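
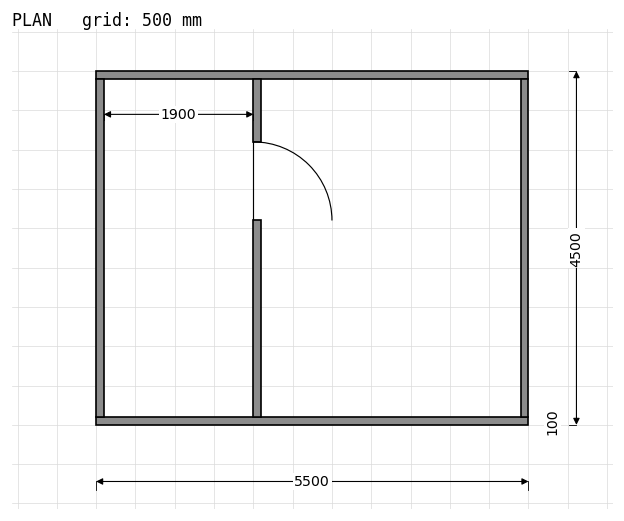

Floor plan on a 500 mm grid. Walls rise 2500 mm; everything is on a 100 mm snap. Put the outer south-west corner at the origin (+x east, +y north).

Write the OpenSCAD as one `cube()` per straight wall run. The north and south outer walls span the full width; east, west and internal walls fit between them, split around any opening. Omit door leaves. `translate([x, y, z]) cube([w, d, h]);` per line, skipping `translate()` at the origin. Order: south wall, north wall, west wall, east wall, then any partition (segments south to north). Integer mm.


cube([5500, 100, 2500]);
translate([0, 4400, 0]) cube([5500, 100, 2500]);
translate([0, 100, 0]) cube([100, 4300, 2500]);
translate([5400, 100, 0]) cube([100, 4300, 2500]);
translate([2000, 100, 0]) cube([100, 2500, 2500]);
translate([2000, 3600, 0]) cube([100, 800, 2500]);


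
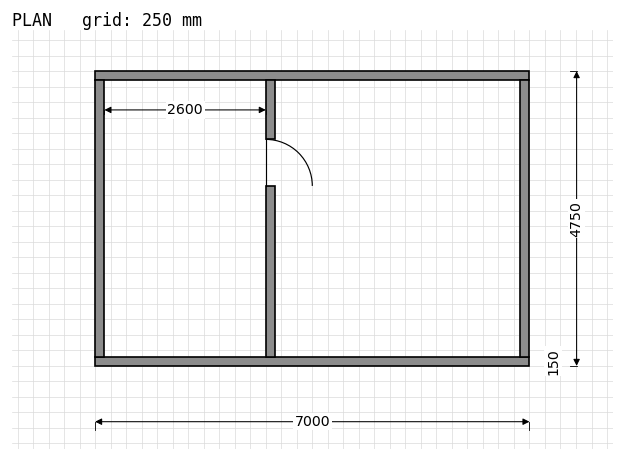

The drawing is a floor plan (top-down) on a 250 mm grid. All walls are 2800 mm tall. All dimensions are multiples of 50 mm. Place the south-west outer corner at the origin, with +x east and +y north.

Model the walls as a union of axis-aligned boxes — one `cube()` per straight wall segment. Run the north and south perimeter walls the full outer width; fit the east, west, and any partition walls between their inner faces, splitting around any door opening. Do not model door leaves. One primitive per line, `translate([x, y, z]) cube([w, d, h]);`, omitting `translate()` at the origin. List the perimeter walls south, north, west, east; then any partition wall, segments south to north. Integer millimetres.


cube([7000, 150, 2800]);
translate([0, 4600, 0]) cube([7000, 150, 2800]);
translate([0, 150, 0]) cube([150, 4450, 2800]);
translate([6850, 150, 0]) cube([150, 4450, 2800]);
translate([2750, 150, 0]) cube([150, 2750, 2800]);
translate([2750, 3650, 0]) cube([150, 950, 2800]);


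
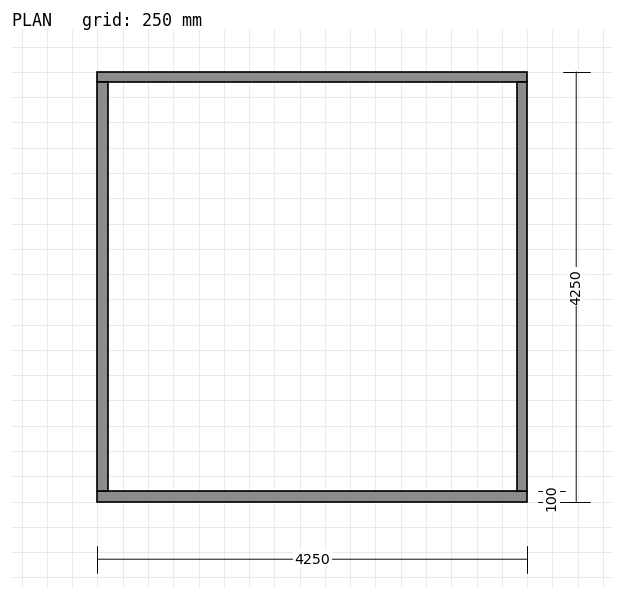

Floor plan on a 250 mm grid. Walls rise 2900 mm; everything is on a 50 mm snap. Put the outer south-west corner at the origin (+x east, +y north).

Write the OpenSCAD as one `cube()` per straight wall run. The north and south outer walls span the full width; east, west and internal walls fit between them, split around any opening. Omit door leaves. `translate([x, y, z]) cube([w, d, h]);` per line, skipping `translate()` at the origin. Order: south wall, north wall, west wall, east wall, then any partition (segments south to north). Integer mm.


cube([4250, 100, 2900]);
translate([0, 4150, 0]) cube([4250, 100, 2900]);
translate([0, 100, 0]) cube([100, 4050, 2900]);
translate([4150, 100, 0]) cube([100, 4050, 2900]);


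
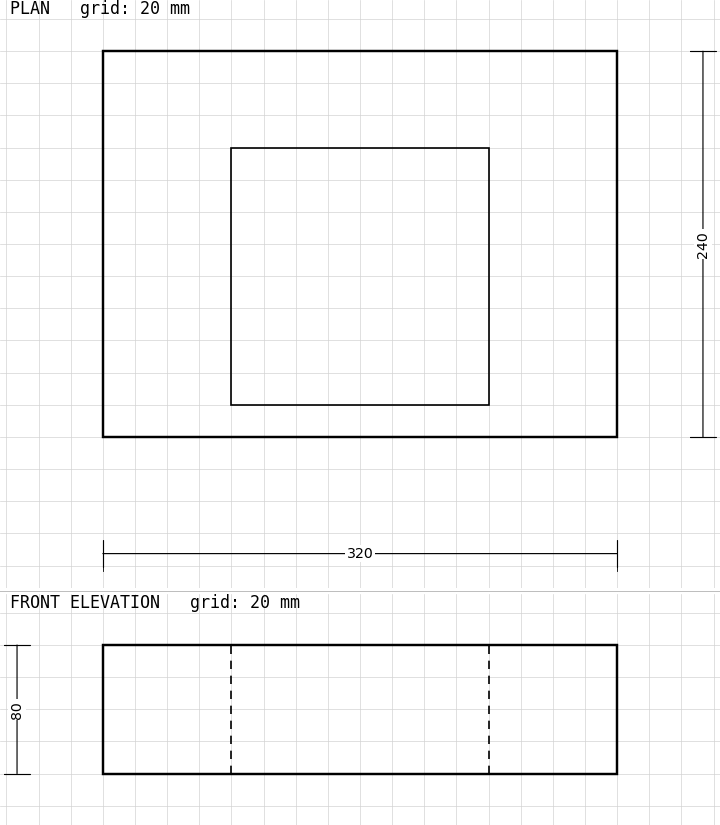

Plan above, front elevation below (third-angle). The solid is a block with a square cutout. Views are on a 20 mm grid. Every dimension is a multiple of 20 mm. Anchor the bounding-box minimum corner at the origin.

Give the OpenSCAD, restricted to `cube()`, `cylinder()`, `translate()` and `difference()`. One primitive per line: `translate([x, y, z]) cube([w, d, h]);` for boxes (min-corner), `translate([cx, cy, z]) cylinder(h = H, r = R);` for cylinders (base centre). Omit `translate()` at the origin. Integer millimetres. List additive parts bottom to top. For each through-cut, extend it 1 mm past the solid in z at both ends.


difference() {
  cube([320, 240, 80]);
  translate([80, 20, -1]) cube([160, 160, 82]);
}


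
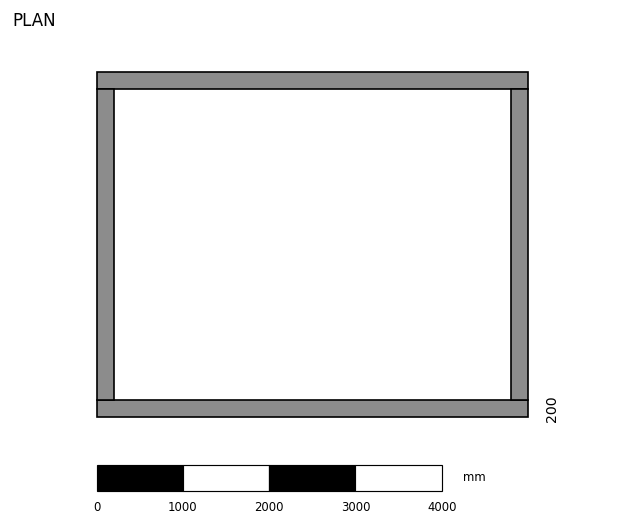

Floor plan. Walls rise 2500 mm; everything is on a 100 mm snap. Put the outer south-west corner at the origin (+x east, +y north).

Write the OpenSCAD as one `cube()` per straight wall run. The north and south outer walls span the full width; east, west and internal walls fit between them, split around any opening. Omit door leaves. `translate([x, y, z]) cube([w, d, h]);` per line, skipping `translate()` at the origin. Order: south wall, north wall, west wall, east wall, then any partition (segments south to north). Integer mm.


cube([5000, 200, 2500]);
translate([0, 3800, 0]) cube([5000, 200, 2500]);
translate([0, 200, 0]) cube([200, 3600, 2500]);
translate([4800, 200, 0]) cube([200, 3600, 2500]);


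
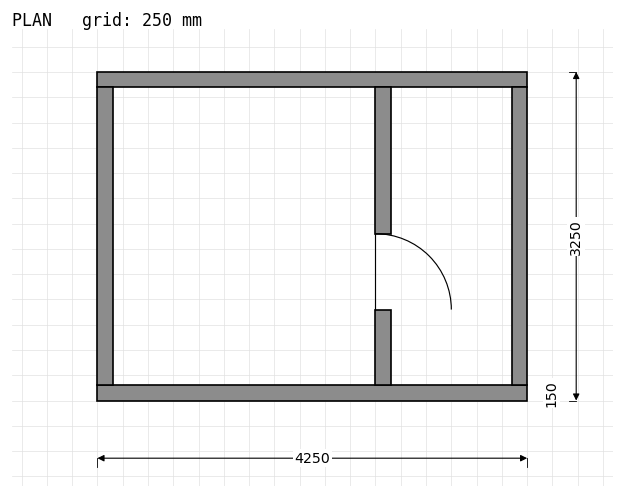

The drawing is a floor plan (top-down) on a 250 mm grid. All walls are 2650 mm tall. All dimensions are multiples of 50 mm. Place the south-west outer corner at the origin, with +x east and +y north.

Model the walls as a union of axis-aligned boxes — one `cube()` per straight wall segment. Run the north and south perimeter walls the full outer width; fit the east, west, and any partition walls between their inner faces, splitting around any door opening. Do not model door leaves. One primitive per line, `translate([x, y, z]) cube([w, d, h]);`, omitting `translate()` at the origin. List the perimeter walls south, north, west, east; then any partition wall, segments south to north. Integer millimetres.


cube([4250, 150, 2650]);
translate([0, 3100, 0]) cube([4250, 150, 2650]);
translate([0, 150, 0]) cube([150, 2950, 2650]);
translate([4100, 150, 0]) cube([150, 2950, 2650]);
translate([2750, 150, 0]) cube([150, 750, 2650]);
translate([2750, 1650, 0]) cube([150, 1450, 2650]);


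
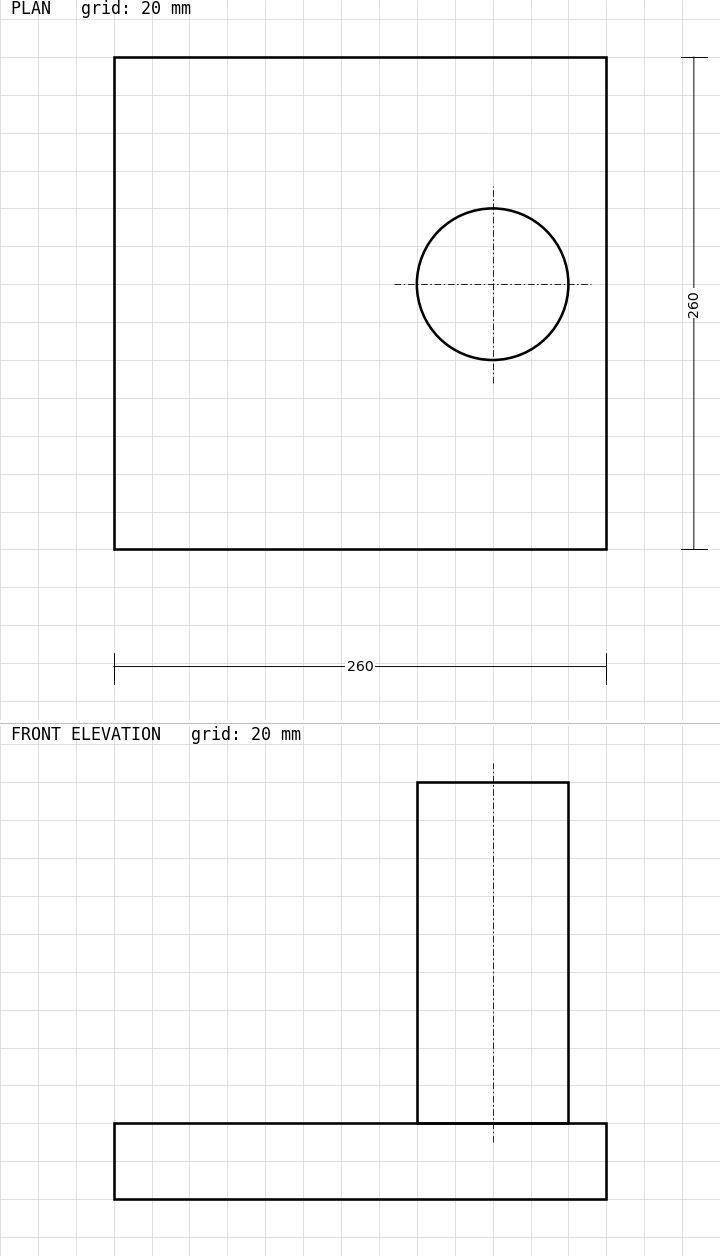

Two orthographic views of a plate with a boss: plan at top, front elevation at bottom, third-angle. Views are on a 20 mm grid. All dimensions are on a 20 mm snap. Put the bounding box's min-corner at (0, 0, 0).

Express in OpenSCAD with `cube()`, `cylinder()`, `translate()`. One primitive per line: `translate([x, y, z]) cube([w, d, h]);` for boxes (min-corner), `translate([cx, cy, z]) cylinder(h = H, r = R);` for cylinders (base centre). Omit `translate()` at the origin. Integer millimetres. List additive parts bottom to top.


cube([260, 260, 40]);
translate([200, 140, 40]) cylinder(h = 180, r = 40);


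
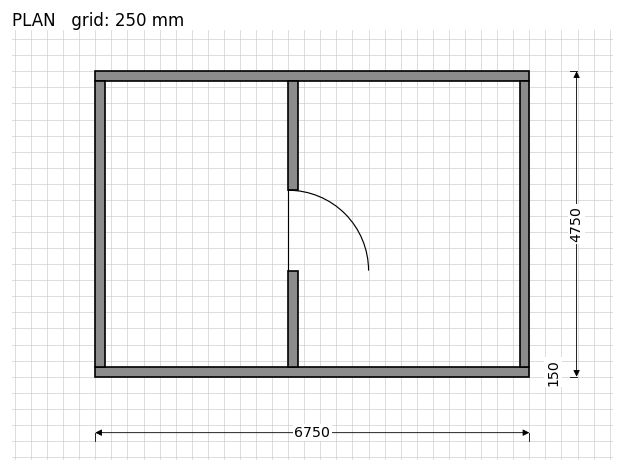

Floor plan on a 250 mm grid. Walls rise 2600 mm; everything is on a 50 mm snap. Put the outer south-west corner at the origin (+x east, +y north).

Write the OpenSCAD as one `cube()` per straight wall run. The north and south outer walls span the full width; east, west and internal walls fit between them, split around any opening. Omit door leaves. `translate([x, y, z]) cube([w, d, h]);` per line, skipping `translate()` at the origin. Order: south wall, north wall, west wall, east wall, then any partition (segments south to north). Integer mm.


cube([6750, 150, 2600]);
translate([0, 4600, 0]) cube([6750, 150, 2600]);
translate([0, 150, 0]) cube([150, 4450, 2600]);
translate([6600, 150, 0]) cube([150, 4450, 2600]);
translate([3000, 150, 0]) cube([150, 1500, 2600]);
translate([3000, 2900, 0]) cube([150, 1700, 2600]);


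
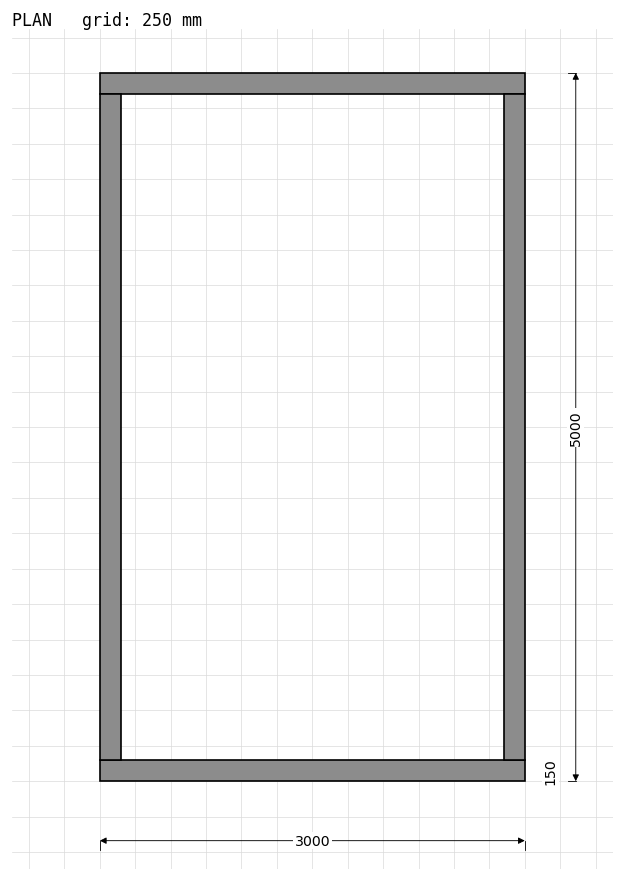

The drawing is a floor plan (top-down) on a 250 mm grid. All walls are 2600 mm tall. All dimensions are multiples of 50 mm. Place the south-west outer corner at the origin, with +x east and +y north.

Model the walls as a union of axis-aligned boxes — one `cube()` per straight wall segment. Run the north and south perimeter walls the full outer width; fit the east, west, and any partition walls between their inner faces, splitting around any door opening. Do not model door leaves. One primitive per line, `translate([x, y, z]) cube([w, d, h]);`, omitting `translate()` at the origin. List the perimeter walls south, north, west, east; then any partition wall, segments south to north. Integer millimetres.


cube([3000, 150, 2600]);
translate([0, 4850, 0]) cube([3000, 150, 2600]);
translate([0, 150, 0]) cube([150, 4700, 2600]);
translate([2850, 150, 0]) cube([150, 4700, 2600]);


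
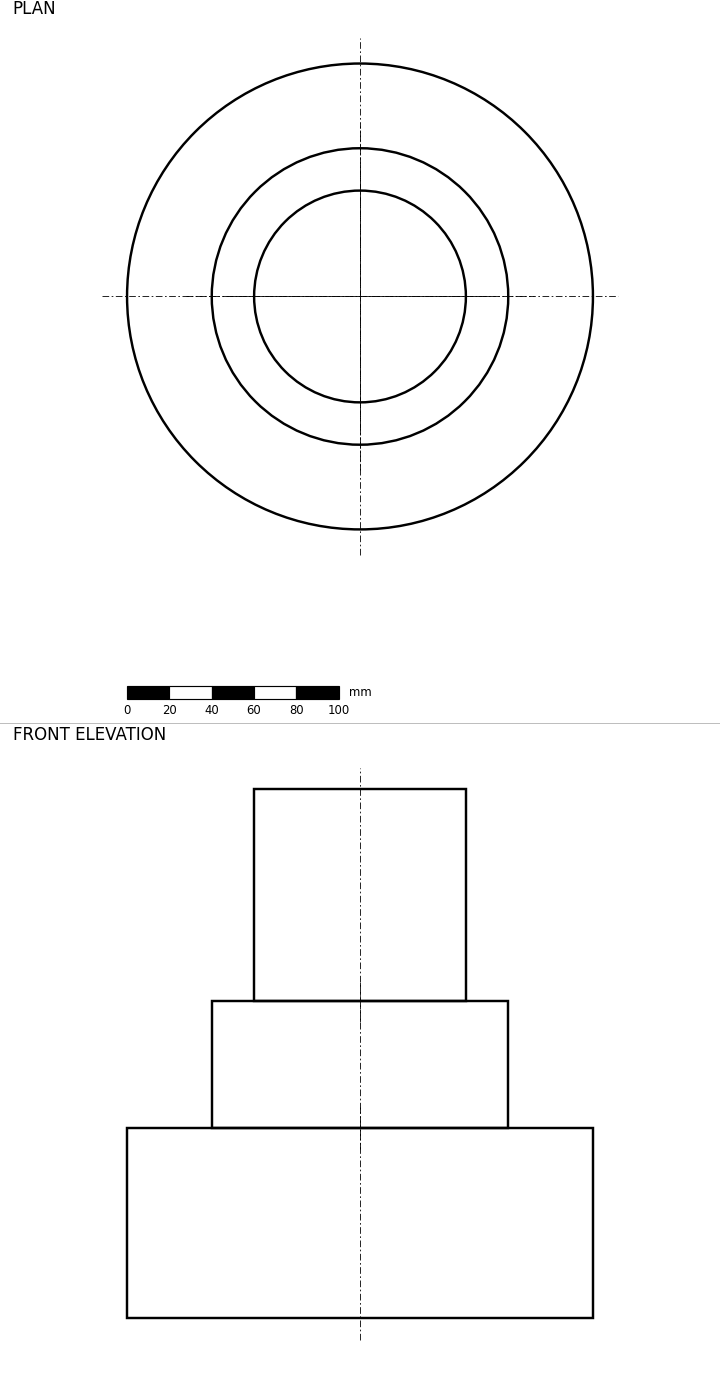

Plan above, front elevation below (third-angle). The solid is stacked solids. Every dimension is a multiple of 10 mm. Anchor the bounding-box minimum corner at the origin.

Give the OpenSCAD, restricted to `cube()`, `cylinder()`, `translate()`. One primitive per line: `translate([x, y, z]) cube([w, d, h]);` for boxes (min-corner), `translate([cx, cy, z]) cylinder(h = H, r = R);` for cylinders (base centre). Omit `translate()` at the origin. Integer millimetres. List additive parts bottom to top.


translate([110, 110, 0]) cylinder(h = 90, r = 110);
translate([110, 110, 90]) cylinder(h = 60, r = 70);
translate([110, 110, 150]) cylinder(h = 100, r = 50);


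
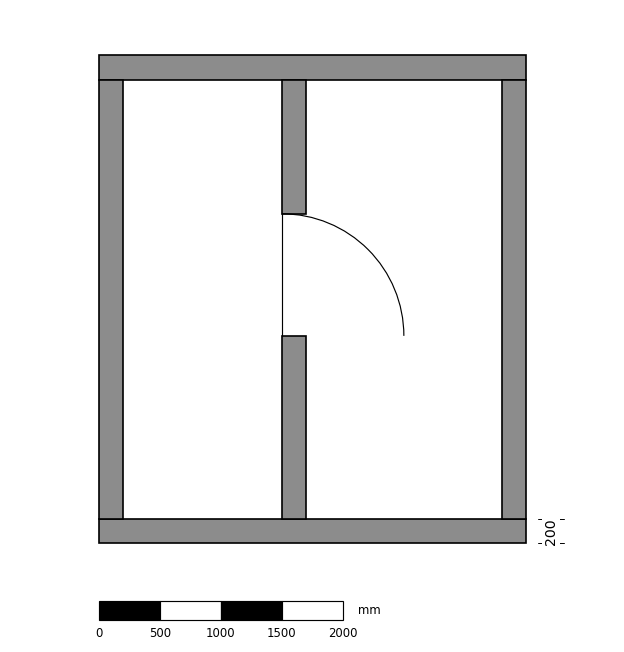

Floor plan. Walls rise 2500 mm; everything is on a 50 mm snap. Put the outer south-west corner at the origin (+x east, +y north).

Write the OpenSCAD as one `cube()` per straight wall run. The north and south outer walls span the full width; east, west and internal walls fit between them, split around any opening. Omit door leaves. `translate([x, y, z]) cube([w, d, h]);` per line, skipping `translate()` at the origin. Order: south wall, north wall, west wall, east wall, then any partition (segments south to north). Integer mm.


cube([3500, 200, 2500]);
translate([0, 3800, 0]) cube([3500, 200, 2500]);
translate([0, 200, 0]) cube([200, 3600, 2500]);
translate([3300, 200, 0]) cube([200, 3600, 2500]);
translate([1500, 200, 0]) cube([200, 1500, 2500]);
translate([1500, 2700, 0]) cube([200, 1100, 2500]);


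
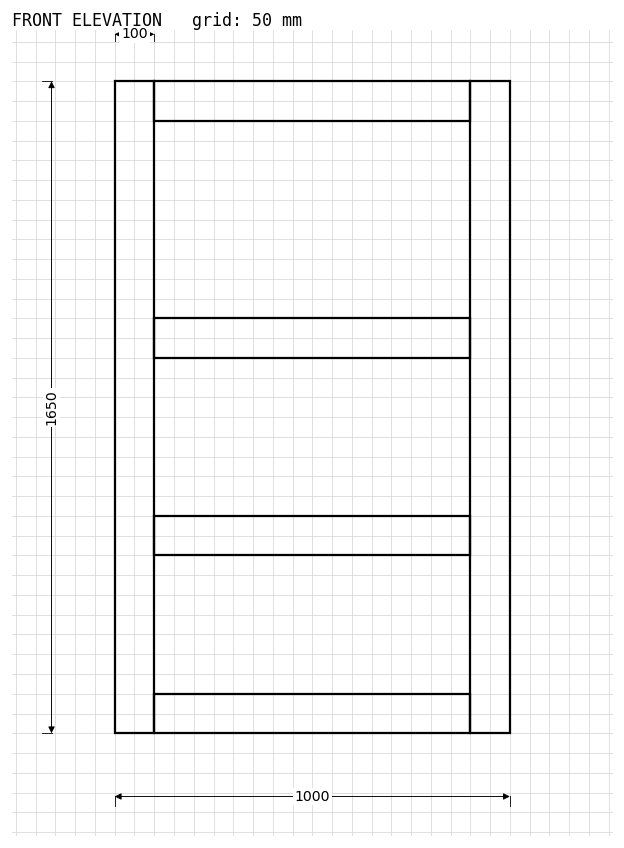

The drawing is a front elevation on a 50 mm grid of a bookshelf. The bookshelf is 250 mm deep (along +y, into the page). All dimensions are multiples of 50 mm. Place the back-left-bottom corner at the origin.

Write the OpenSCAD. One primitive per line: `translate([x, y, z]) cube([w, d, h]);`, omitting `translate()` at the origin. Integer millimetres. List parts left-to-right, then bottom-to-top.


cube([100, 250, 1650]);
translate([100, 0, 0]) cube([800, 250, 100]);
translate([100, 0, 450]) cube([800, 250, 100]);
translate([100, 0, 950]) cube([800, 250, 100]);
translate([100, 0, 1550]) cube([800, 250, 100]);
translate([900, 0, 0]) cube([100, 250, 1650]);


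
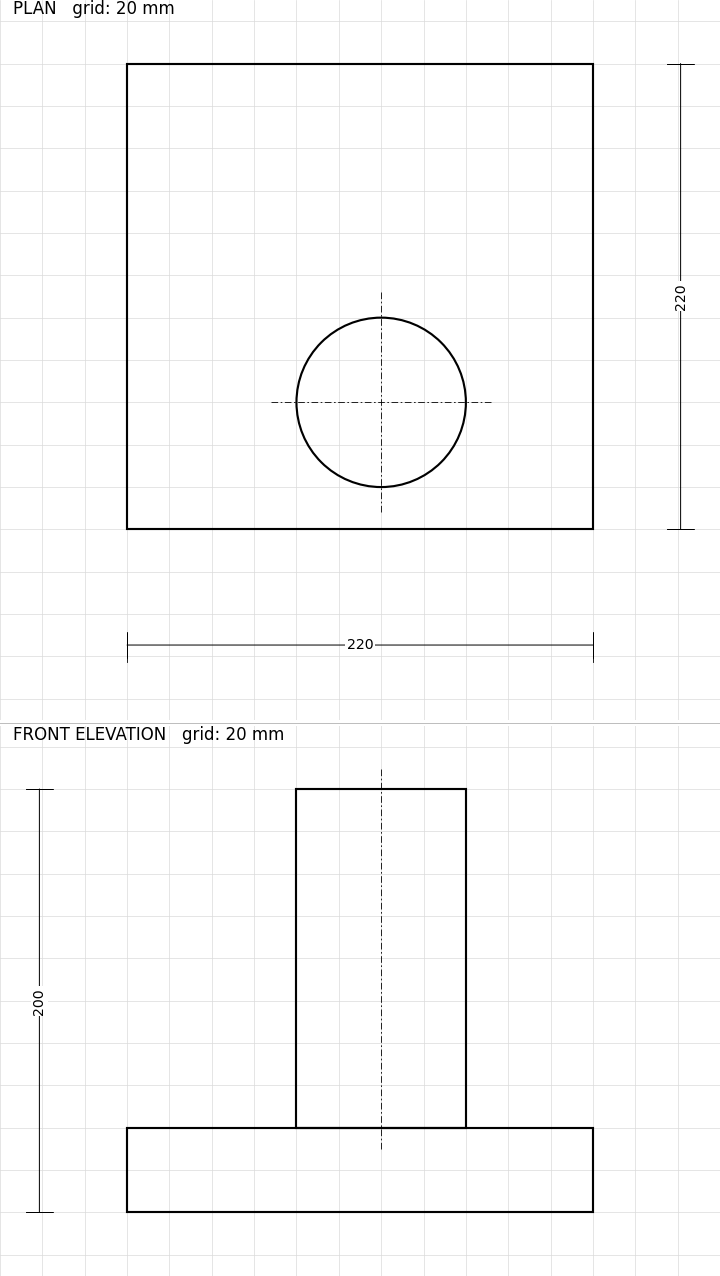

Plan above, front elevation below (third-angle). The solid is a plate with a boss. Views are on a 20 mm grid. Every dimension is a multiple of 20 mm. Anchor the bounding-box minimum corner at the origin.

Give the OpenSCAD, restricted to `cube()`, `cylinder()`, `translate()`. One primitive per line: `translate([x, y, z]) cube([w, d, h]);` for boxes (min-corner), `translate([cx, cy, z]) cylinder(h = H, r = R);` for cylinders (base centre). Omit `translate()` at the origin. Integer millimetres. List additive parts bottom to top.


cube([220, 220, 40]);
translate([120, 60, 40]) cylinder(h = 160, r = 40);


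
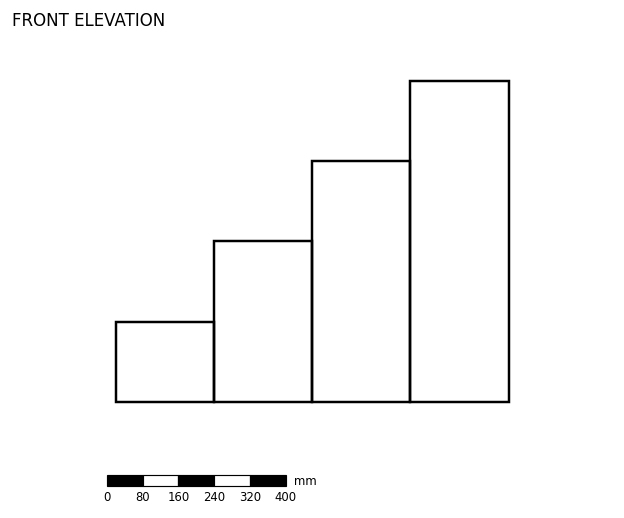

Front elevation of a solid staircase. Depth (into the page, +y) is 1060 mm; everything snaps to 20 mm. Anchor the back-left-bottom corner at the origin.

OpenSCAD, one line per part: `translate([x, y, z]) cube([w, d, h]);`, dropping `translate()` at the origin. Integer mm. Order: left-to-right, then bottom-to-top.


cube([220, 1060, 180]);
translate([220, 0, 0]) cube([220, 1060, 360]);
translate([440, 0, 0]) cube([220, 1060, 540]);
translate([660, 0, 0]) cube([220, 1060, 720]);


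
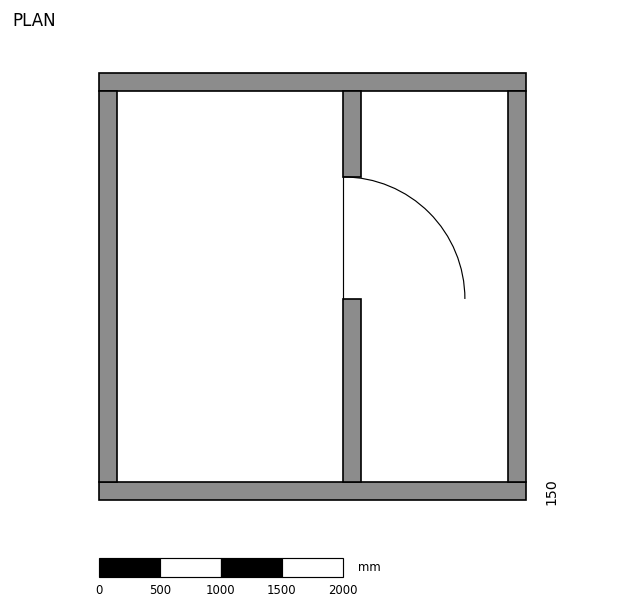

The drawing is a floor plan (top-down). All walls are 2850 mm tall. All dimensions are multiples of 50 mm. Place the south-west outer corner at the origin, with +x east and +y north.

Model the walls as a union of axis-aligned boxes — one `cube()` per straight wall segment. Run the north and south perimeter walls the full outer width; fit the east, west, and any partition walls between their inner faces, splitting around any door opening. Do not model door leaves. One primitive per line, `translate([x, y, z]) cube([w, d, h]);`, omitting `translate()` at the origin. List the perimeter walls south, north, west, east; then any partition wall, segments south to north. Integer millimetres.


cube([3500, 150, 2850]);
translate([0, 3350, 0]) cube([3500, 150, 2850]);
translate([0, 150, 0]) cube([150, 3200, 2850]);
translate([3350, 150, 0]) cube([150, 3200, 2850]);
translate([2000, 150, 0]) cube([150, 1500, 2850]);
translate([2000, 2650, 0]) cube([150, 700, 2850]);


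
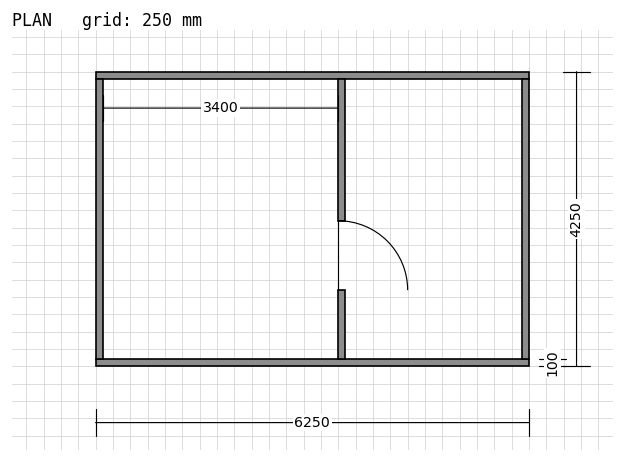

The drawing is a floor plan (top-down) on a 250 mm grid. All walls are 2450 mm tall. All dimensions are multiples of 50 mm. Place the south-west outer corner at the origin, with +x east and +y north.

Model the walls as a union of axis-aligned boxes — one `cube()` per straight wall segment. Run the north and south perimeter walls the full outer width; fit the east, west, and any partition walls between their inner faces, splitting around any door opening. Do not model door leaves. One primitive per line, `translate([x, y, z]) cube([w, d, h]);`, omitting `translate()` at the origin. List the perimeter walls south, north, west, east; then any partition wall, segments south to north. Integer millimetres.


cube([6250, 100, 2450]);
translate([0, 4150, 0]) cube([6250, 100, 2450]);
translate([0, 100, 0]) cube([100, 4050, 2450]);
translate([6150, 100, 0]) cube([100, 4050, 2450]);
translate([3500, 100, 0]) cube([100, 1000, 2450]);
translate([3500, 2100, 0]) cube([100, 2050, 2450]);


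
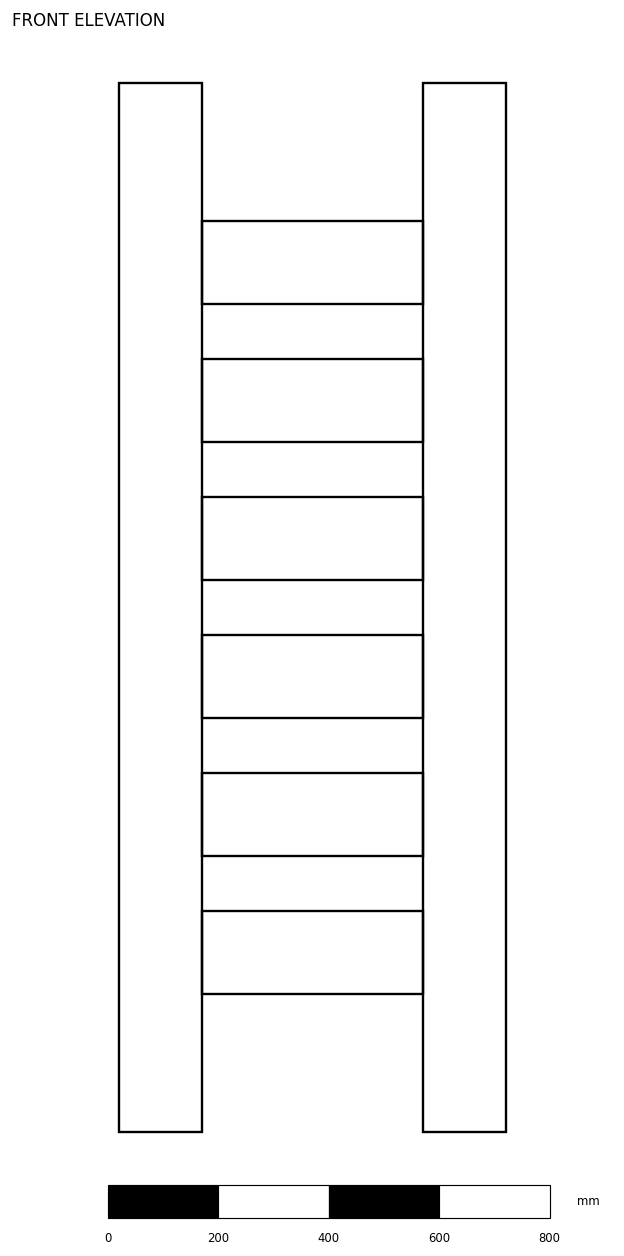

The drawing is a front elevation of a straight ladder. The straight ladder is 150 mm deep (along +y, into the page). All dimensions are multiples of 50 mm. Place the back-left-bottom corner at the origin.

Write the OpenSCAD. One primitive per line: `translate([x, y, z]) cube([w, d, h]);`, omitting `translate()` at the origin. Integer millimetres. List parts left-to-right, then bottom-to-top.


cube([150, 150, 1900]);
translate([150, 0, 250]) cube([400, 150, 150]);
translate([150, 0, 500]) cube([400, 150, 150]);
translate([150, 0, 750]) cube([400, 150, 150]);
translate([150, 0, 1000]) cube([400, 150, 150]);
translate([150, 0, 1250]) cube([400, 150, 150]);
translate([150, 0, 1500]) cube([400, 150, 150]);
translate([550, 0, 0]) cube([150, 150, 1900]);


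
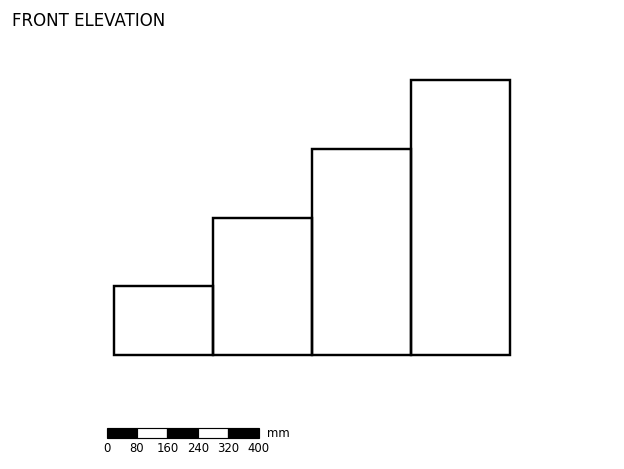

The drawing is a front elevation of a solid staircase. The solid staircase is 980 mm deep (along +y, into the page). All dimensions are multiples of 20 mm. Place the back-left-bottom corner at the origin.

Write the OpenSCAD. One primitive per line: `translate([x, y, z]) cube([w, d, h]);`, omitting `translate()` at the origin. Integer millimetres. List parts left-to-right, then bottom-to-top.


cube([260, 980, 180]);
translate([260, 0, 0]) cube([260, 980, 360]);
translate([520, 0, 0]) cube([260, 980, 540]);
translate([780, 0, 0]) cube([260, 980, 720]);


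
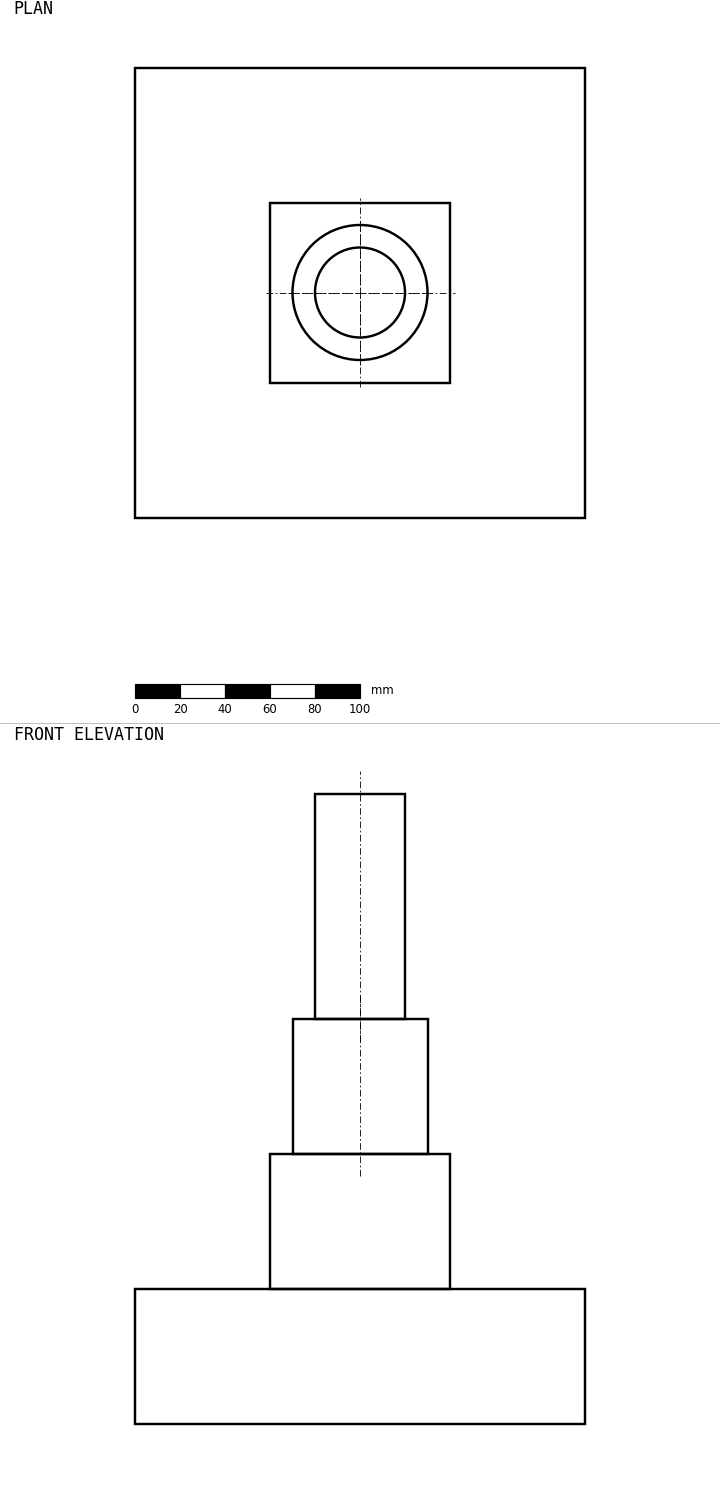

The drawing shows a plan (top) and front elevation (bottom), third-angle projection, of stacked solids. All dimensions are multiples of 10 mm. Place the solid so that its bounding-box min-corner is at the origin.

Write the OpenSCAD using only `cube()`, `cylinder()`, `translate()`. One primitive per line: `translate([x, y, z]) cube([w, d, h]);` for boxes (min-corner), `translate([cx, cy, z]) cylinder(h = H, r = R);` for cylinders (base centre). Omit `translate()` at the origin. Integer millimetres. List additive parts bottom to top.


cube([200, 200, 60]);
translate([60, 60, 60]) cube([80, 80, 60]);
translate([100, 100, 120]) cylinder(h = 60, r = 30);
translate([100, 100, 180]) cylinder(h = 100, r = 20);


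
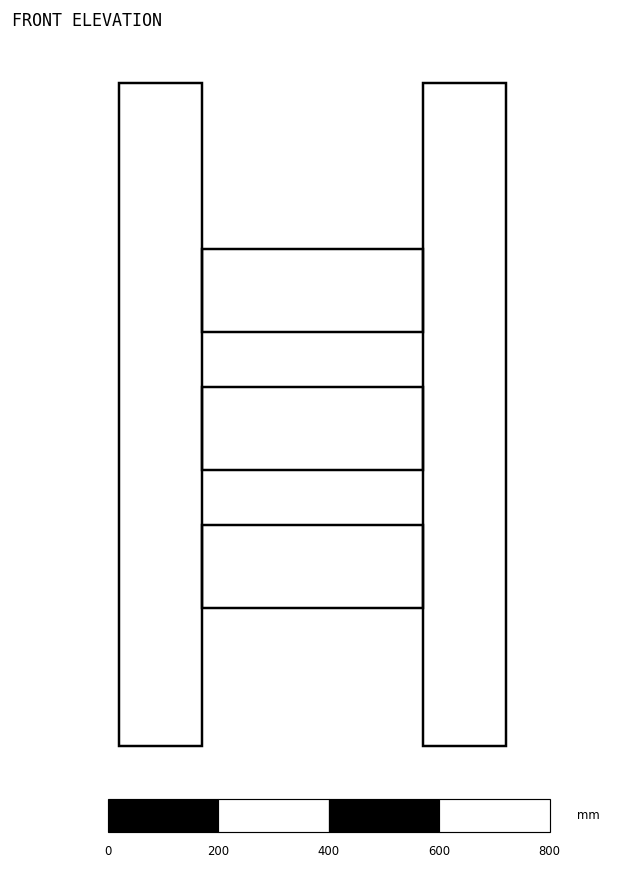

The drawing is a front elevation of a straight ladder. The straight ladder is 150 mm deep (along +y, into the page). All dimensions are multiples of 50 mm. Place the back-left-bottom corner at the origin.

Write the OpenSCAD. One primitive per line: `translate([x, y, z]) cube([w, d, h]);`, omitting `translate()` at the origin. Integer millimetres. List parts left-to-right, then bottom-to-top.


cube([150, 150, 1200]);
translate([150, 0, 250]) cube([400, 150, 150]);
translate([150, 0, 500]) cube([400, 150, 150]);
translate([150, 0, 750]) cube([400, 150, 150]);
translate([550, 0, 0]) cube([150, 150, 1200]);


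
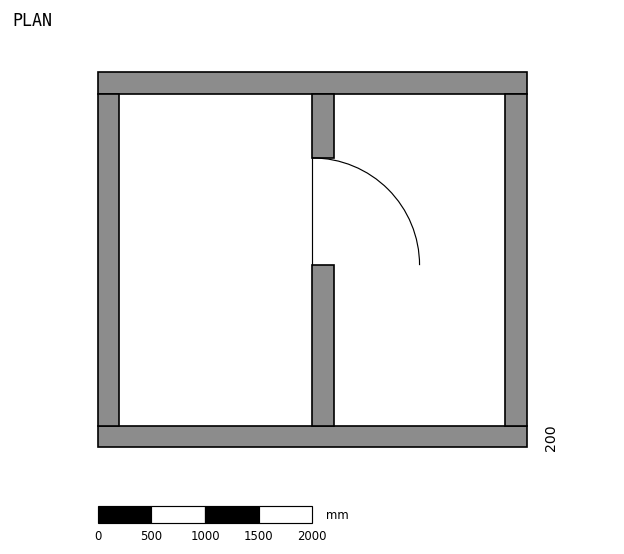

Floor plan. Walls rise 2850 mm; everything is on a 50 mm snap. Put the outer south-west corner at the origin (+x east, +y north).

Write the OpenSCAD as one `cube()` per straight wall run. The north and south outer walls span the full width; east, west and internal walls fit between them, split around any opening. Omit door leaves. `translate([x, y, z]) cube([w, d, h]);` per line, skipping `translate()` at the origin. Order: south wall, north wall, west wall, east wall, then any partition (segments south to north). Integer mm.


cube([4000, 200, 2850]);
translate([0, 3300, 0]) cube([4000, 200, 2850]);
translate([0, 200, 0]) cube([200, 3100, 2850]);
translate([3800, 200, 0]) cube([200, 3100, 2850]);
translate([2000, 200, 0]) cube([200, 1500, 2850]);
translate([2000, 2700, 0]) cube([200, 600, 2850]);


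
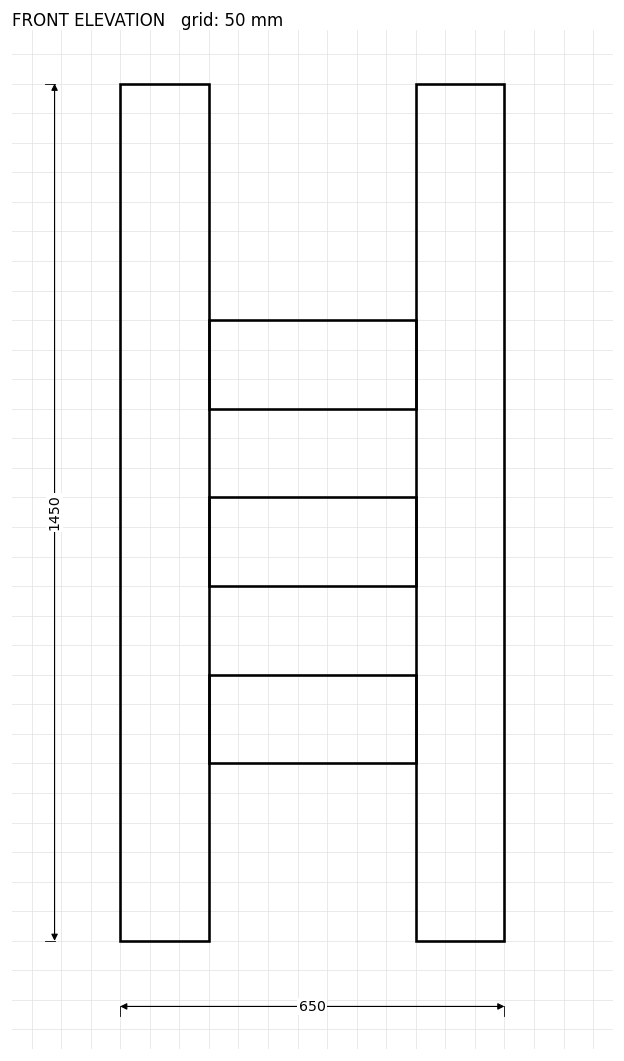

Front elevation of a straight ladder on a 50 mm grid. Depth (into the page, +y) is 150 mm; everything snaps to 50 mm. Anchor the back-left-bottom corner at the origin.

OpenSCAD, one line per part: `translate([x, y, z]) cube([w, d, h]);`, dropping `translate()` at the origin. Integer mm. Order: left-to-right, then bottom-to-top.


cube([150, 150, 1450]);
translate([150, 0, 300]) cube([350, 150, 150]);
translate([150, 0, 600]) cube([350, 150, 150]);
translate([150, 0, 900]) cube([350, 150, 150]);
translate([500, 0, 0]) cube([150, 150, 1450]);


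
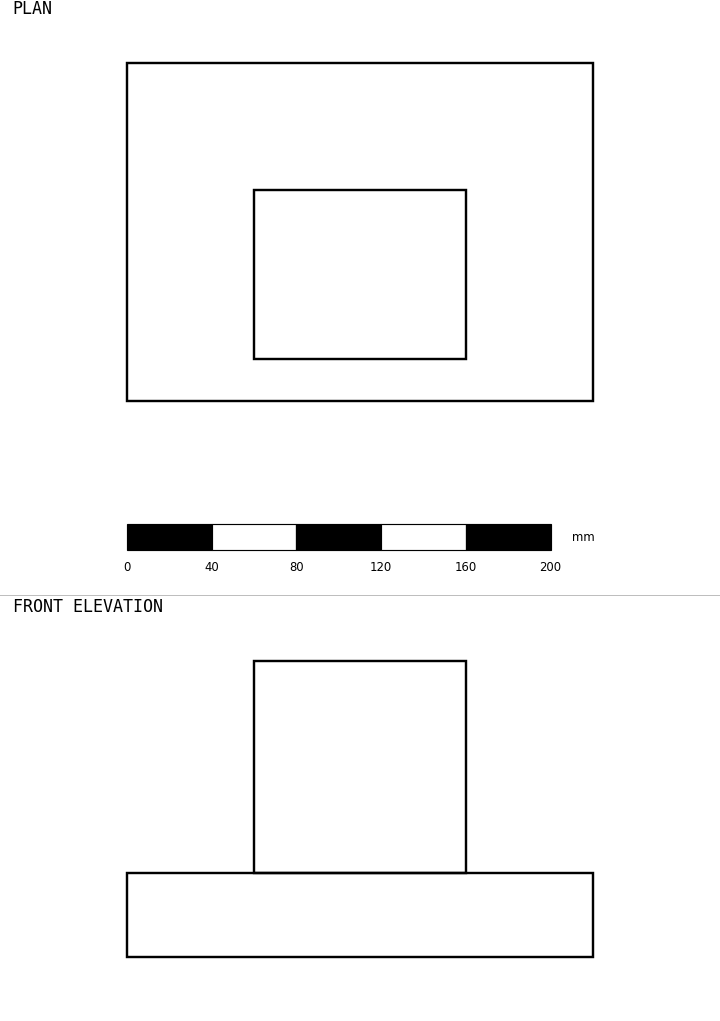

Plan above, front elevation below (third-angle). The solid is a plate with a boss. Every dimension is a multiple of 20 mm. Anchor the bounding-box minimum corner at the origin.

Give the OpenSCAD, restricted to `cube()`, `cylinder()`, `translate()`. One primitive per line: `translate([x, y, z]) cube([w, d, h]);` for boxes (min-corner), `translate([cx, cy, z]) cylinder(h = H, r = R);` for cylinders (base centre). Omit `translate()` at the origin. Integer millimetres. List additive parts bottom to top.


cube([220, 160, 40]);
translate([60, 20, 40]) cube([100, 80, 100]);


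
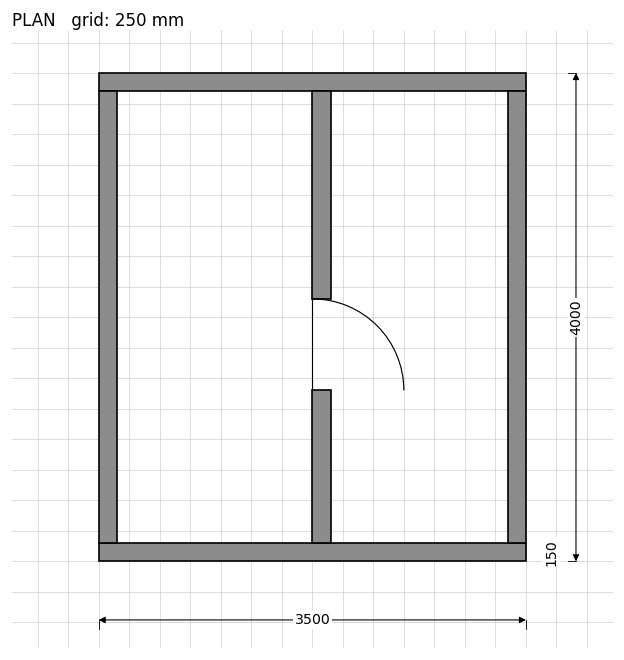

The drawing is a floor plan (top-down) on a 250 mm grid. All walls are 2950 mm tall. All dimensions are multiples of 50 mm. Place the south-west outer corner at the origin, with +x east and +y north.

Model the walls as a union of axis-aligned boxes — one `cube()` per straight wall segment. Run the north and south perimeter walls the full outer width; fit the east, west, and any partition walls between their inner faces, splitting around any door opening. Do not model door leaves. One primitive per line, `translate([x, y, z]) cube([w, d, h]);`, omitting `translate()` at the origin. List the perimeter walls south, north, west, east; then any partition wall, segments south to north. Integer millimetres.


cube([3500, 150, 2950]);
translate([0, 3850, 0]) cube([3500, 150, 2950]);
translate([0, 150, 0]) cube([150, 3700, 2950]);
translate([3350, 150, 0]) cube([150, 3700, 2950]);
translate([1750, 150, 0]) cube([150, 1250, 2950]);
translate([1750, 2150, 0]) cube([150, 1700, 2950]);


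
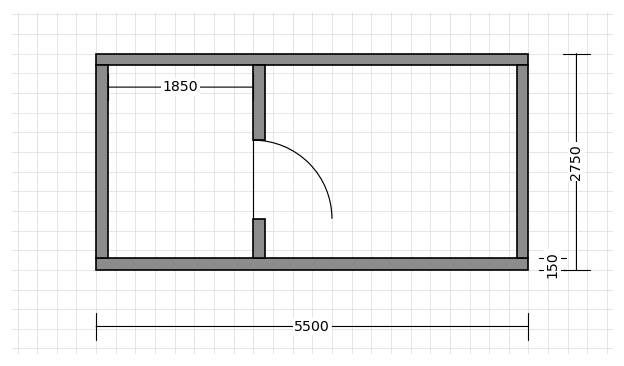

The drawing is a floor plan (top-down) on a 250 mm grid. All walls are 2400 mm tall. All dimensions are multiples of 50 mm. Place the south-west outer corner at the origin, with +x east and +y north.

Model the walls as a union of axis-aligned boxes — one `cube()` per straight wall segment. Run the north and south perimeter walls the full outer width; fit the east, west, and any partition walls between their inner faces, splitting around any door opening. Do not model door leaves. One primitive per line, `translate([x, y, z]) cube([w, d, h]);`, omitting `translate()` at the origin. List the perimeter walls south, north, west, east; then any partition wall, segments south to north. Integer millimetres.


cube([5500, 150, 2400]);
translate([0, 2600, 0]) cube([5500, 150, 2400]);
translate([0, 150, 0]) cube([150, 2450, 2400]);
translate([5350, 150, 0]) cube([150, 2450, 2400]);
translate([2000, 150, 0]) cube([150, 500, 2400]);
translate([2000, 1650, 0]) cube([150, 950, 2400]);


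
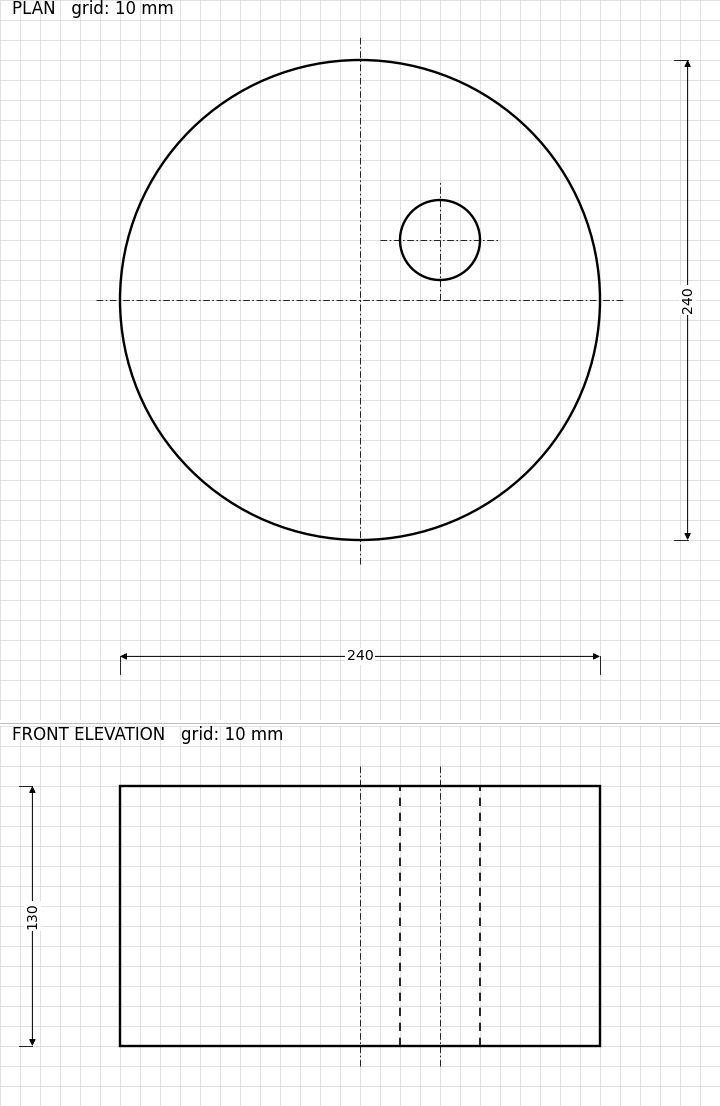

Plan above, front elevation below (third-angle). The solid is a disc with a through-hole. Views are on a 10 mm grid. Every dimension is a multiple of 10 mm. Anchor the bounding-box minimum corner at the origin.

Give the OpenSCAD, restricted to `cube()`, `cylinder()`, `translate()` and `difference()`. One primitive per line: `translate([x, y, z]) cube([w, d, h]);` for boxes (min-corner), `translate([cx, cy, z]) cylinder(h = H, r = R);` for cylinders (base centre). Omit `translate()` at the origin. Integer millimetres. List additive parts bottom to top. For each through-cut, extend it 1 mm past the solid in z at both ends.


difference() {
  translate([120, 120, 0]) cylinder(h = 130, r = 120);
  translate([160, 150, -1]) cylinder(h = 132, r = 20);
}


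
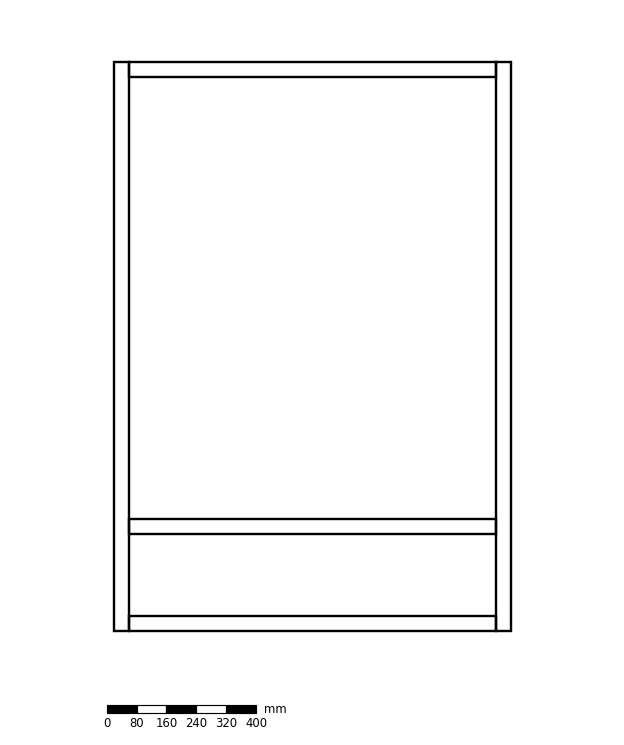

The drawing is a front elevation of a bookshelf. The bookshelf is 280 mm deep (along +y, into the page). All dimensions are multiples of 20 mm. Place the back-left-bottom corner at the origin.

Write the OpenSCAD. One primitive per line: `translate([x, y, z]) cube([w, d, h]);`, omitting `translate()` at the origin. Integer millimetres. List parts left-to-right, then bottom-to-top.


cube([40, 280, 1520]);
translate([40, 0, 0]) cube([980, 280, 40]);
translate([40, 0, 260]) cube([980, 280, 40]);
translate([40, 0, 1480]) cube([980, 280, 40]);
translate([1020, 0, 0]) cube([40, 280, 1520]);


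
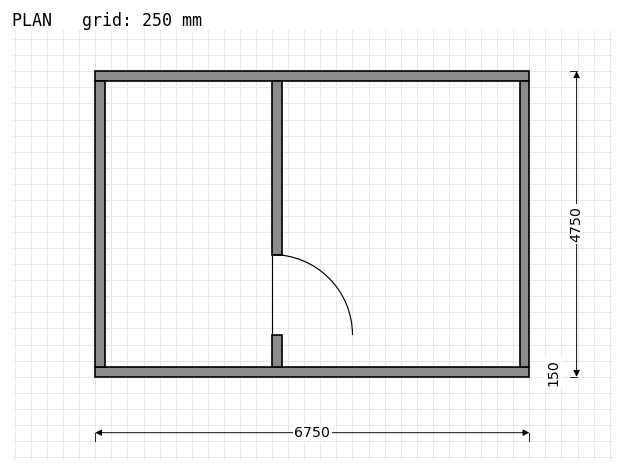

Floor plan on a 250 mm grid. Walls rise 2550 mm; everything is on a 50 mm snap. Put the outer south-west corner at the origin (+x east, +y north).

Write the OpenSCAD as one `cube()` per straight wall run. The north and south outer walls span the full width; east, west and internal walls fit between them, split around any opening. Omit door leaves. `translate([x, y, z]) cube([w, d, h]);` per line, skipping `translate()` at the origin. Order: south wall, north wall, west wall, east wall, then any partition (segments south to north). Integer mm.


cube([6750, 150, 2550]);
translate([0, 4600, 0]) cube([6750, 150, 2550]);
translate([0, 150, 0]) cube([150, 4450, 2550]);
translate([6600, 150, 0]) cube([150, 4450, 2550]);
translate([2750, 150, 0]) cube([150, 500, 2550]);
translate([2750, 1900, 0]) cube([150, 2700, 2550]);


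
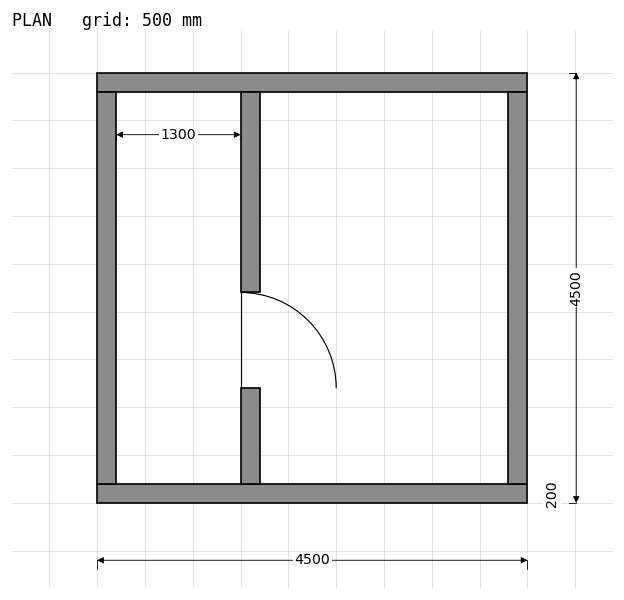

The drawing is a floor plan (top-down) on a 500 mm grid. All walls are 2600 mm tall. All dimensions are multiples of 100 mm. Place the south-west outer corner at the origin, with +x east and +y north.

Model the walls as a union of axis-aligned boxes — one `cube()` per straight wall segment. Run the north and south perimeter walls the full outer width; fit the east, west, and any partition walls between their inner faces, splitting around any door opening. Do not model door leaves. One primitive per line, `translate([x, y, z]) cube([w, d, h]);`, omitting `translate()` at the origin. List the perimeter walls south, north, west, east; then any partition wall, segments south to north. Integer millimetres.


cube([4500, 200, 2600]);
translate([0, 4300, 0]) cube([4500, 200, 2600]);
translate([0, 200, 0]) cube([200, 4100, 2600]);
translate([4300, 200, 0]) cube([200, 4100, 2600]);
translate([1500, 200, 0]) cube([200, 1000, 2600]);
translate([1500, 2200, 0]) cube([200, 2100, 2600]);


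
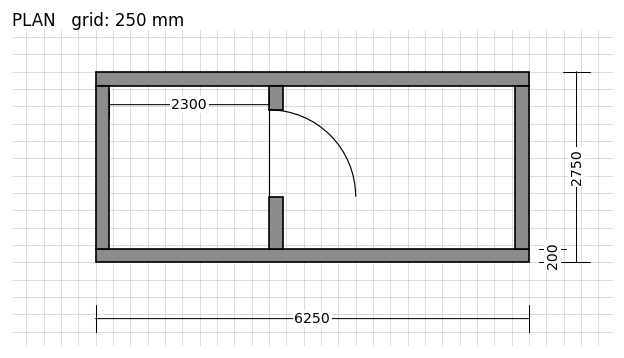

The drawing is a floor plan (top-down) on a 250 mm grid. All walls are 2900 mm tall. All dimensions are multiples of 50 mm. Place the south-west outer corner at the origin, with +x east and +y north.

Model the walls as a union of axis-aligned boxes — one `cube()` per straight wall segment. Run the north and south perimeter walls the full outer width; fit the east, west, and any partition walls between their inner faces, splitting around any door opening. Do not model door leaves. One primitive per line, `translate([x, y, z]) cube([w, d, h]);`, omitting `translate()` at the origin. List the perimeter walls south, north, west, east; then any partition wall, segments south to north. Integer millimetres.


cube([6250, 200, 2900]);
translate([0, 2550, 0]) cube([6250, 200, 2900]);
translate([0, 200, 0]) cube([200, 2350, 2900]);
translate([6050, 200, 0]) cube([200, 2350, 2900]);
translate([2500, 200, 0]) cube([200, 750, 2900]);
translate([2500, 2200, 0]) cube([200, 350, 2900]);


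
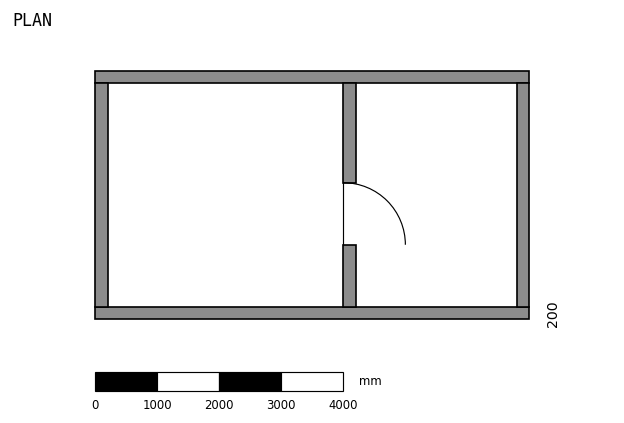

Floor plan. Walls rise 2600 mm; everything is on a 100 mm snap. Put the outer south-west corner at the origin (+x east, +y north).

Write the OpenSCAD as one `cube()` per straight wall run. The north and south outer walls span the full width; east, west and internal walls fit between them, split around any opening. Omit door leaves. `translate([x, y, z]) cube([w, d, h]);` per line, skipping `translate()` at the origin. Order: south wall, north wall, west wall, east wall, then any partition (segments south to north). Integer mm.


cube([7000, 200, 2600]);
translate([0, 3800, 0]) cube([7000, 200, 2600]);
translate([0, 200, 0]) cube([200, 3600, 2600]);
translate([6800, 200, 0]) cube([200, 3600, 2600]);
translate([4000, 200, 0]) cube([200, 1000, 2600]);
translate([4000, 2200, 0]) cube([200, 1600, 2600]);


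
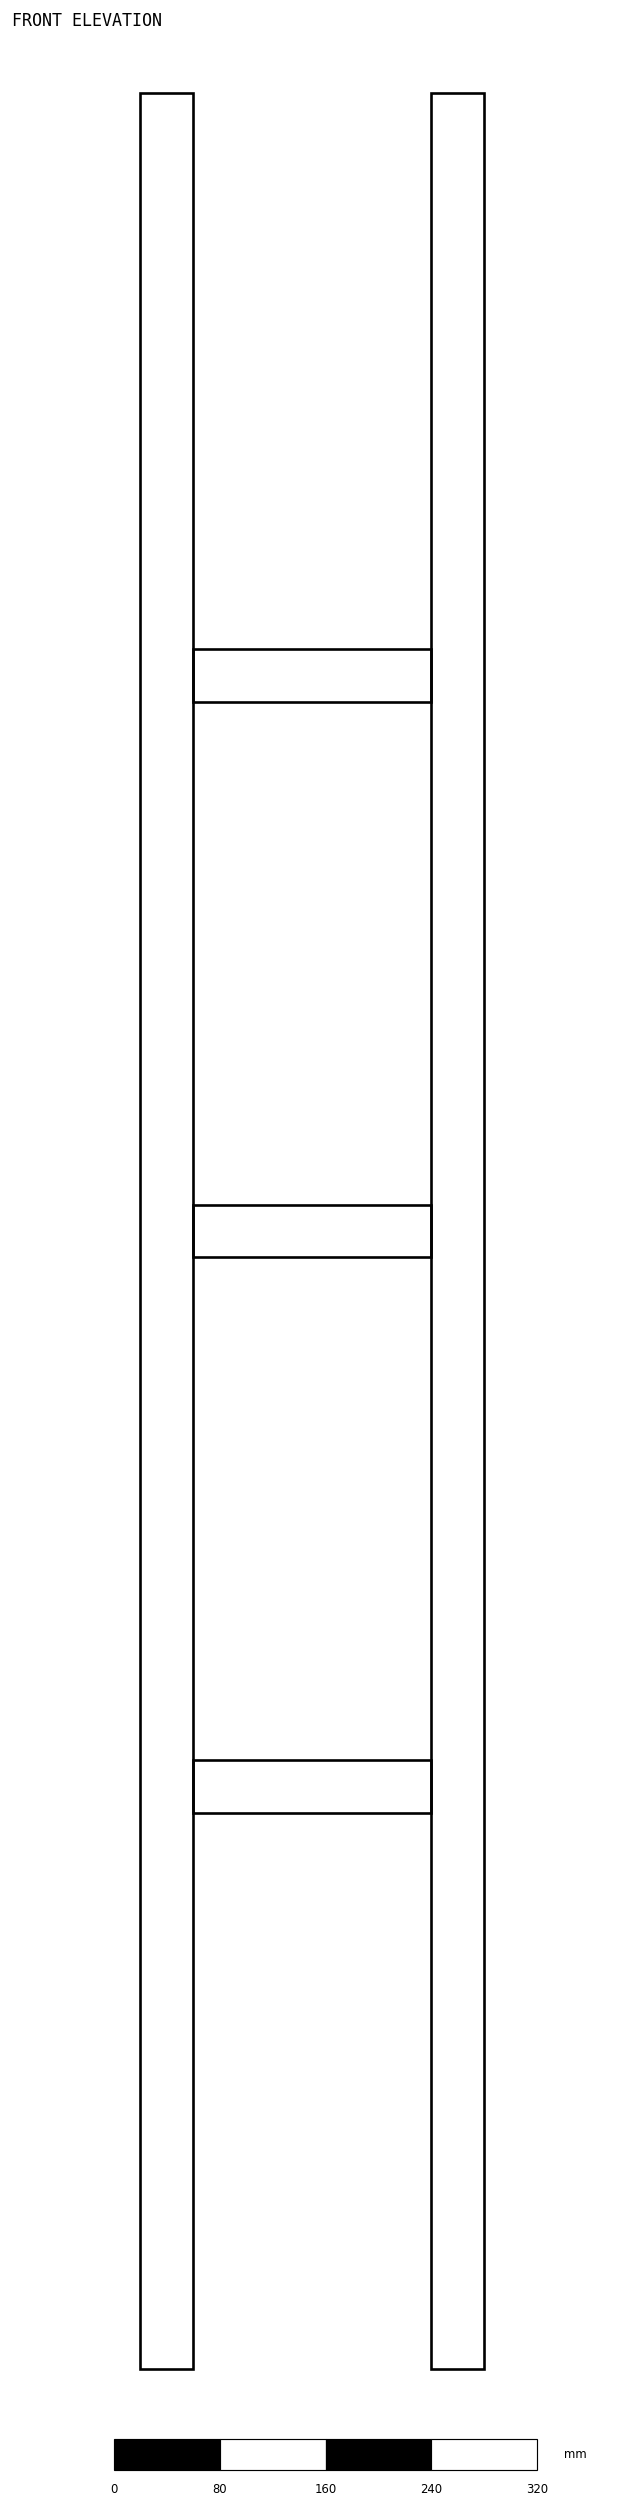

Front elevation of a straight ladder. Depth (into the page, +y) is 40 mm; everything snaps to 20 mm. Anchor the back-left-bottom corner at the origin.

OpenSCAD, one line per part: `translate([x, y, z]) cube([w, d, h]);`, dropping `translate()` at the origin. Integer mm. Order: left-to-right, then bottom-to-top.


cube([40, 40, 1720]);
translate([40, 0, 420]) cube([180, 40, 40]);
translate([40, 0, 840]) cube([180, 40, 40]);
translate([40, 0, 1260]) cube([180, 40, 40]);
translate([220, 0, 0]) cube([40, 40, 1720]);


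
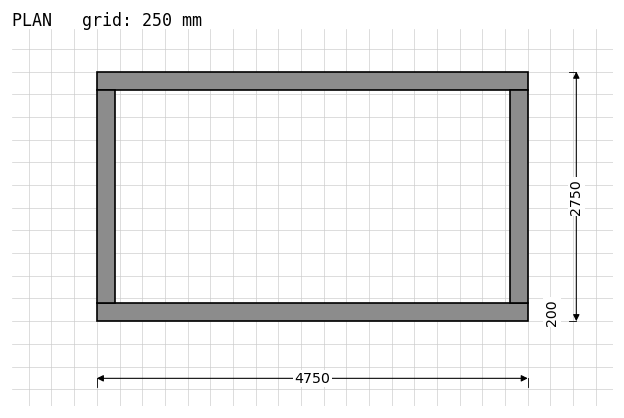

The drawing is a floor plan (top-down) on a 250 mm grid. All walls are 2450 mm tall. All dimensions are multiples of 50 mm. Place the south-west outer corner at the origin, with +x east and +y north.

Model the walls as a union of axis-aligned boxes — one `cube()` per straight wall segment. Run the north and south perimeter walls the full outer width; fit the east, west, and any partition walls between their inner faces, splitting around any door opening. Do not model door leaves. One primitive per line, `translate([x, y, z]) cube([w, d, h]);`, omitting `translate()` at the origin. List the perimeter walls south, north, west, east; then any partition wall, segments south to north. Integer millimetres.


cube([4750, 200, 2450]);
translate([0, 2550, 0]) cube([4750, 200, 2450]);
translate([0, 200, 0]) cube([200, 2350, 2450]);
translate([4550, 200, 0]) cube([200, 2350, 2450]);


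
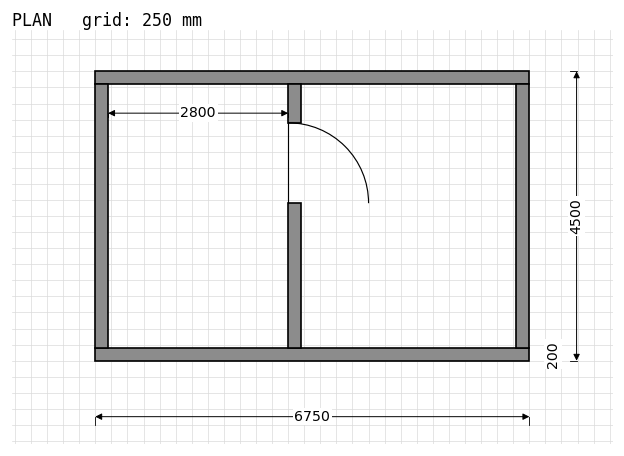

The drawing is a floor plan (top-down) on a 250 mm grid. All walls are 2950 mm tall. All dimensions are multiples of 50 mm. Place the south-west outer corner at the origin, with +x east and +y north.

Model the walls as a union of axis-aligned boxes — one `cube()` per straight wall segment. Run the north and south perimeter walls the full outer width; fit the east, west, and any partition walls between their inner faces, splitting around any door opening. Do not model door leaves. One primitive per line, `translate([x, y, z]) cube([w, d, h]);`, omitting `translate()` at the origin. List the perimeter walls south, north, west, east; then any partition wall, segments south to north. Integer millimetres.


cube([6750, 200, 2950]);
translate([0, 4300, 0]) cube([6750, 200, 2950]);
translate([0, 200, 0]) cube([200, 4100, 2950]);
translate([6550, 200, 0]) cube([200, 4100, 2950]);
translate([3000, 200, 0]) cube([200, 2250, 2950]);
translate([3000, 3700, 0]) cube([200, 600, 2950]);


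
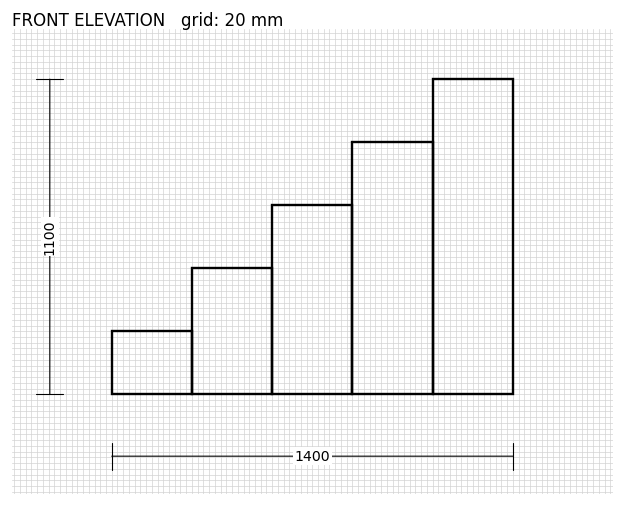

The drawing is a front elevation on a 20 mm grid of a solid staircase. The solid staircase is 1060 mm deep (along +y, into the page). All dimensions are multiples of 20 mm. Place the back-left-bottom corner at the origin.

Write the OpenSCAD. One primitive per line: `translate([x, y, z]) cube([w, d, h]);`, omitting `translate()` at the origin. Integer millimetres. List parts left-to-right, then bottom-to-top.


cube([280, 1060, 220]);
translate([280, 0, 0]) cube([280, 1060, 440]);
translate([560, 0, 0]) cube([280, 1060, 660]);
translate([840, 0, 0]) cube([280, 1060, 880]);
translate([1120, 0, 0]) cube([280, 1060, 1100]);


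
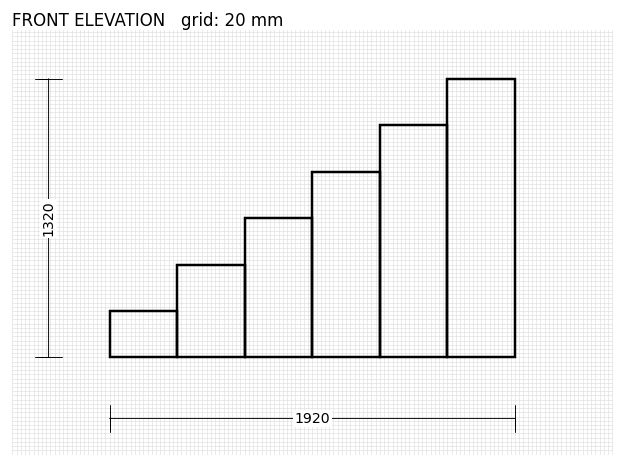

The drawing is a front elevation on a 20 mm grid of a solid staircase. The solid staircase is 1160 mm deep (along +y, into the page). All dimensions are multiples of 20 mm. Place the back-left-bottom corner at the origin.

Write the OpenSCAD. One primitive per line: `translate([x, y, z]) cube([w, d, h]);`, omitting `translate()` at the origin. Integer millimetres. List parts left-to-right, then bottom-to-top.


cube([320, 1160, 220]);
translate([320, 0, 0]) cube([320, 1160, 440]);
translate([640, 0, 0]) cube([320, 1160, 660]);
translate([960, 0, 0]) cube([320, 1160, 880]);
translate([1280, 0, 0]) cube([320, 1160, 1100]);
translate([1600, 0, 0]) cube([320, 1160, 1320]);


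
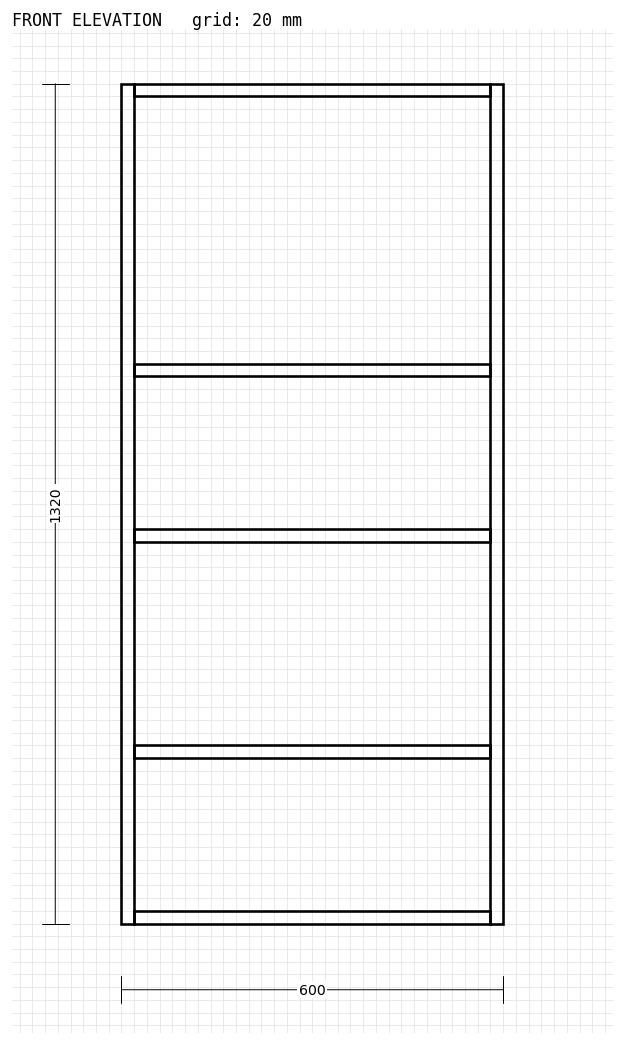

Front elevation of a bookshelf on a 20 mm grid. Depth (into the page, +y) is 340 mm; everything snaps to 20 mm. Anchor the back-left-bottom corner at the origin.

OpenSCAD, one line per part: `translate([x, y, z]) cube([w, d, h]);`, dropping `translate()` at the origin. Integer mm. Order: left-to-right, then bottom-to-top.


cube([20, 340, 1320]);
translate([20, 0, 0]) cube([560, 340, 20]);
translate([20, 0, 260]) cube([560, 340, 20]);
translate([20, 0, 600]) cube([560, 340, 20]);
translate([20, 0, 860]) cube([560, 340, 20]);
translate([20, 0, 1300]) cube([560, 340, 20]);
translate([580, 0, 0]) cube([20, 340, 1320]);


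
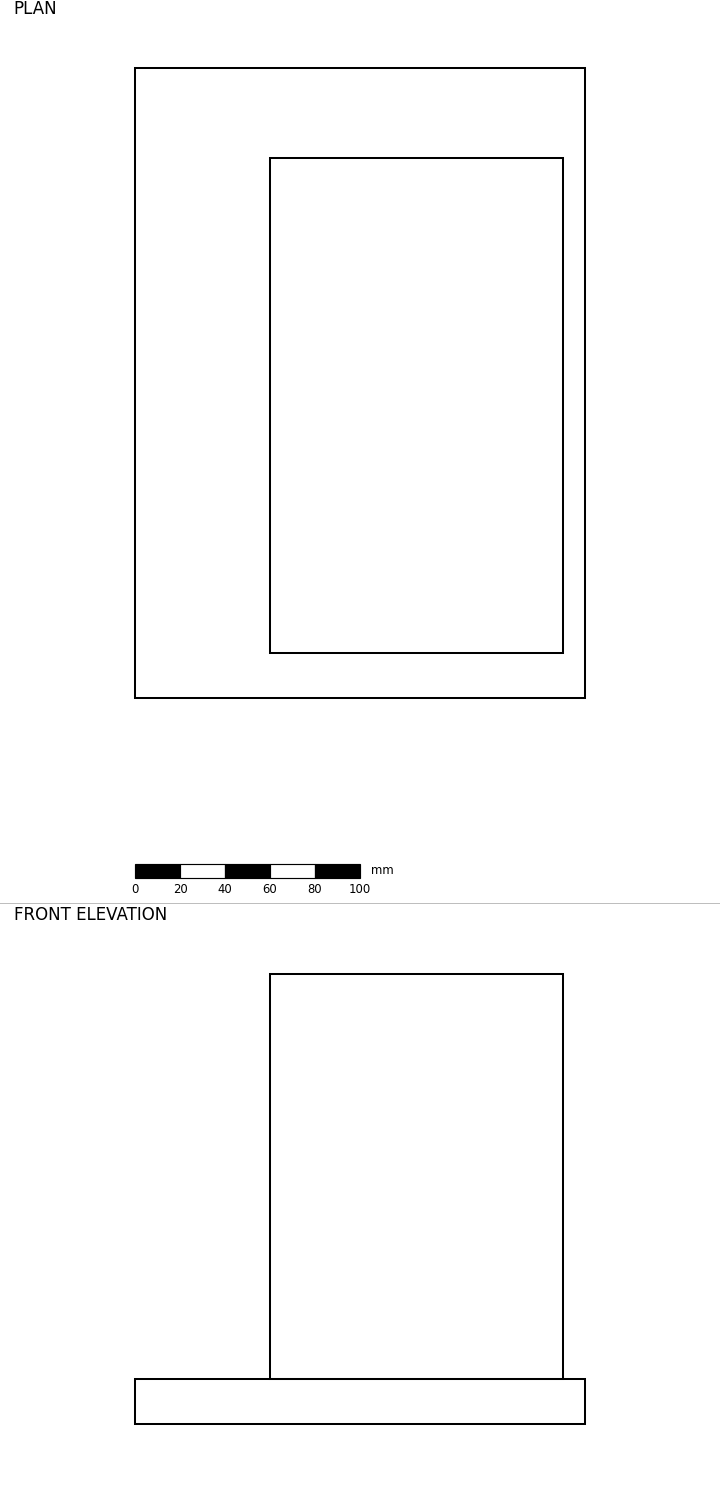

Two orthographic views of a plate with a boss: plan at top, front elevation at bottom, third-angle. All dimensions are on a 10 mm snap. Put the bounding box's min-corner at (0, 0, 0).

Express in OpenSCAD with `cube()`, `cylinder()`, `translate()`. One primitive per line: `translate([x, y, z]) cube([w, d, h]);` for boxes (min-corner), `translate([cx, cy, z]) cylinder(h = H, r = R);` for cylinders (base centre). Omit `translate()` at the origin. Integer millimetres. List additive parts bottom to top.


cube([200, 280, 20]);
translate([60, 20, 20]) cube([130, 220, 180]);


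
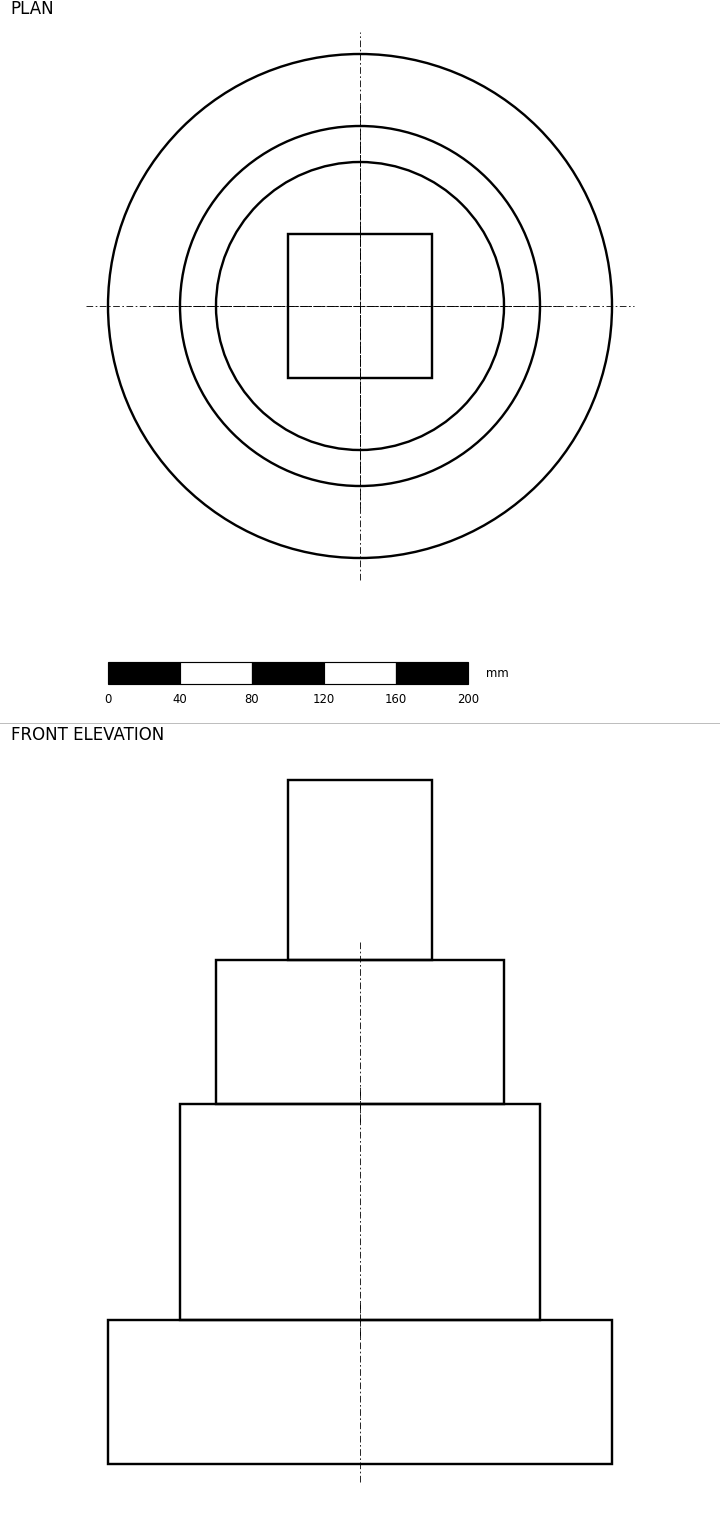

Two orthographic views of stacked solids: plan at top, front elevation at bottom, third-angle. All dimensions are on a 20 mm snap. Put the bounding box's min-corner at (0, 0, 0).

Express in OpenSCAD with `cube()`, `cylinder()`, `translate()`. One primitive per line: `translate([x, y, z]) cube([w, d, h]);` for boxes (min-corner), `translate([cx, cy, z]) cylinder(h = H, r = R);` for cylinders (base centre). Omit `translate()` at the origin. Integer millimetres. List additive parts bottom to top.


translate([140, 140, 0]) cylinder(h = 80, r = 140);
translate([140, 140, 80]) cylinder(h = 120, r = 100);
translate([140, 140, 200]) cylinder(h = 80, r = 80);
translate([100, 100, 280]) cube([80, 80, 100]);
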